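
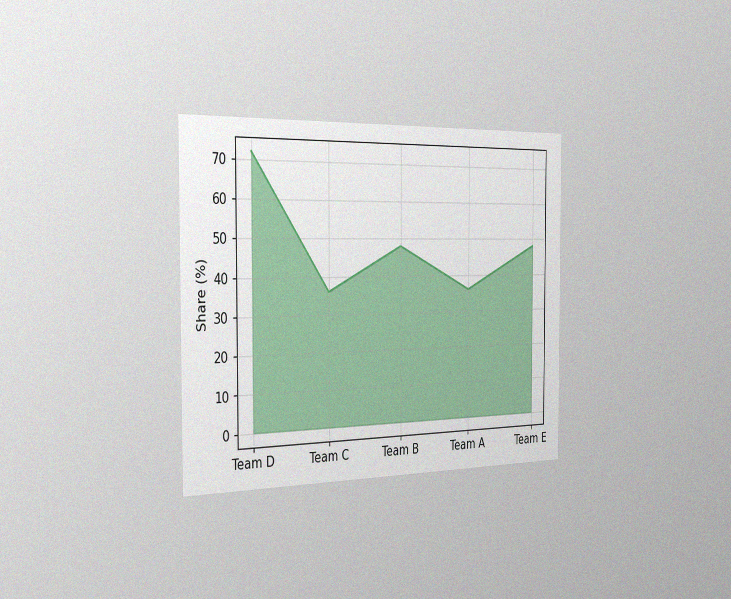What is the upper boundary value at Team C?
The chart is viewed slightly from the left, with some photo noise. At Team C the upper boundary is at 36%.

36%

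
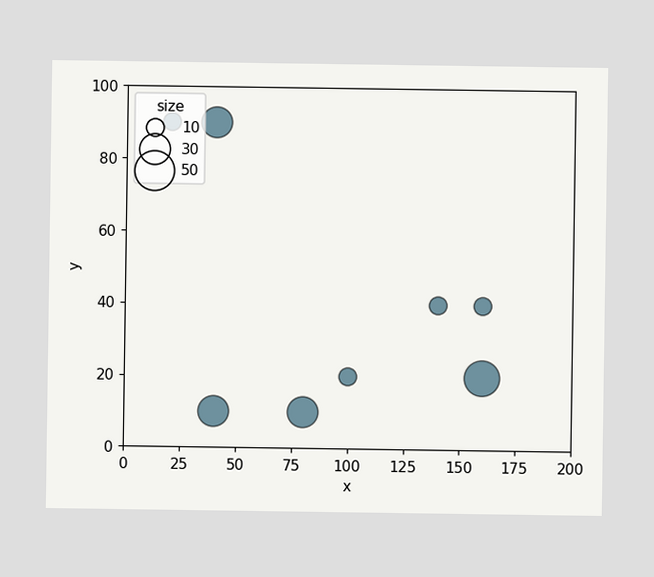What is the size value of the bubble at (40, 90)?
30

Matching the bubble at (40, 90) against the size legend gives 30.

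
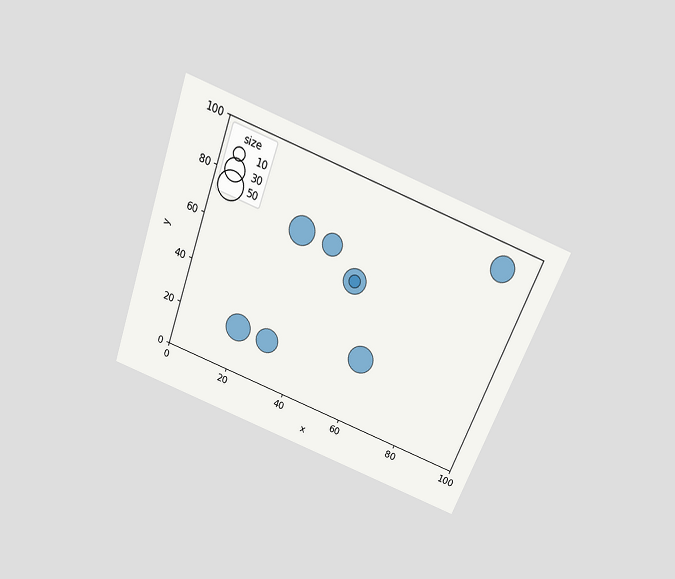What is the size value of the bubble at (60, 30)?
The chart is tilted about 21° clockwise and viewed slightly from above. Matching the bubble at (60, 30) against the size legend gives 50.

50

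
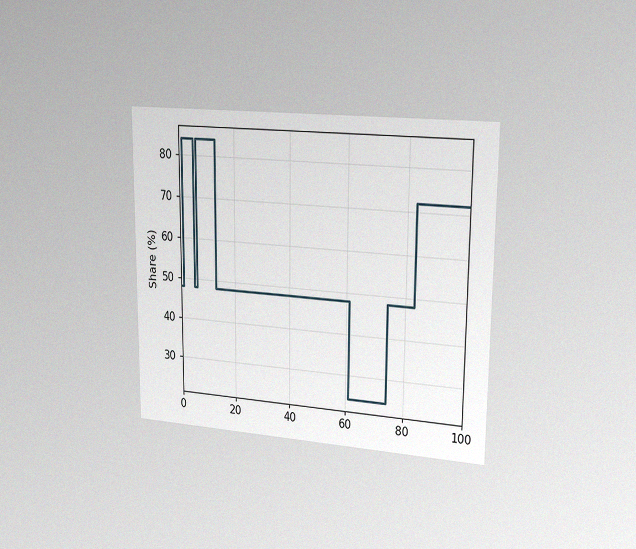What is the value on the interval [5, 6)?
48%

The chart is viewed slightly from the right, with some photo noise. On [5, 6) the step sits at 48%.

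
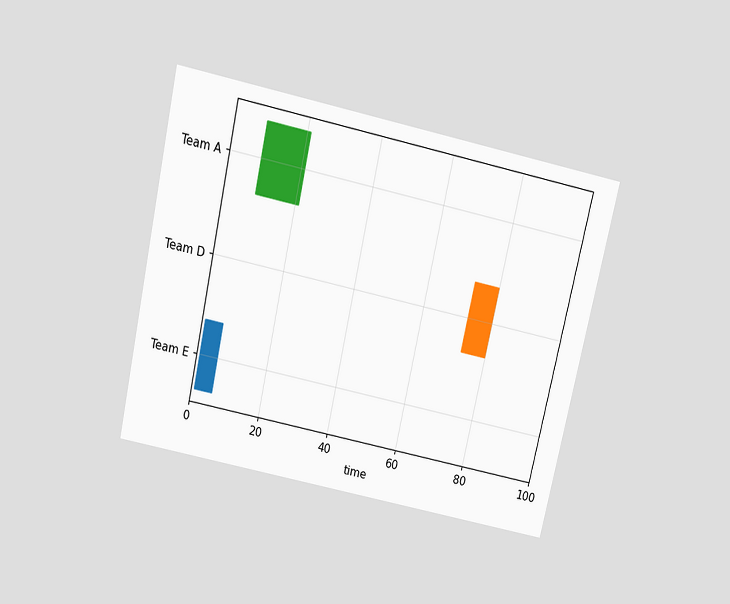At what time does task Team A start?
The chart is tilted about 13° clockwise and viewed slightly from above. The Team A bar begins at t=9.

9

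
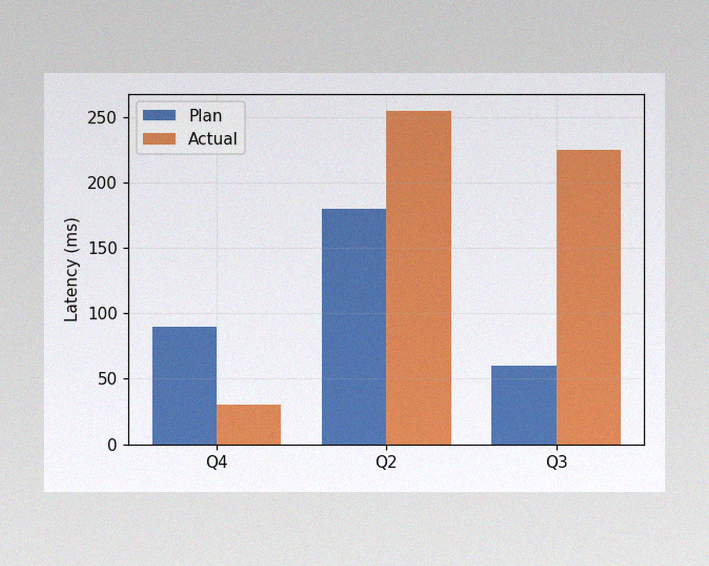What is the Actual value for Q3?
The image has some photo noise and uneven lighting. The Actual bar at Q3 reaches 225ms on the y-axis.

225ms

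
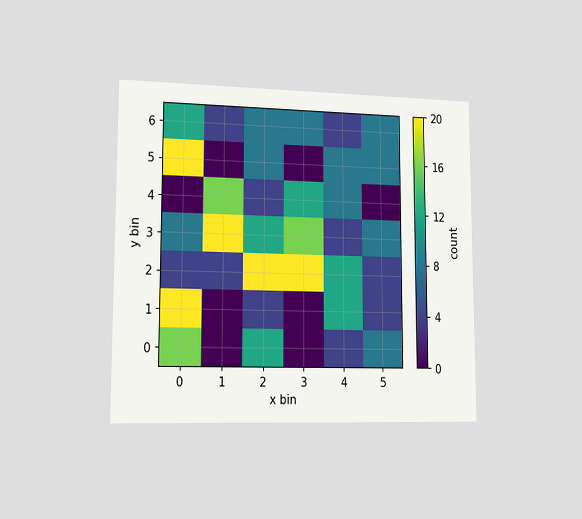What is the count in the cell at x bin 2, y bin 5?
The chart is viewed slightly from the left. Matching the cell (2, 5) against the colorbar gives 8.

8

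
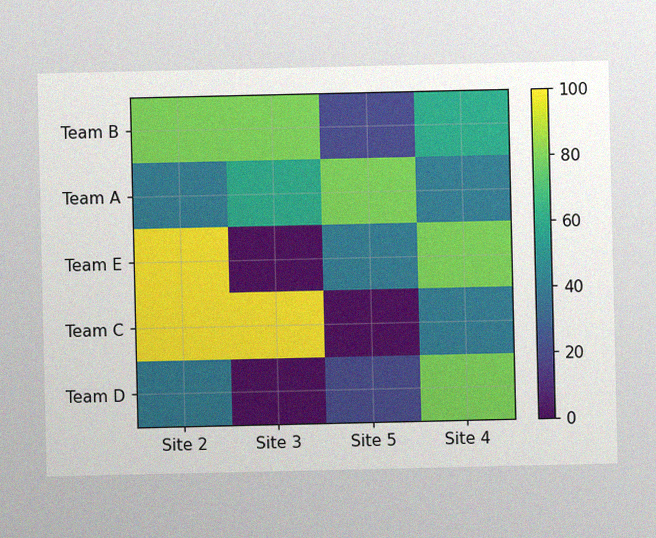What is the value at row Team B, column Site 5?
20

The image has some photo noise and uneven lighting. Matching cell (Team B, Site 5) against the colorbar gives 20.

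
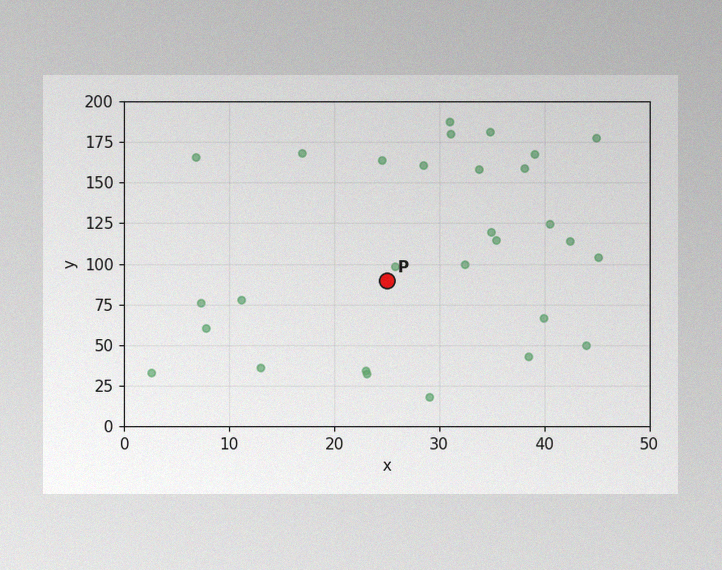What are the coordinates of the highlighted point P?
(25, 90)

The image has some photo noise and uneven lighting. Following the gridlines from P to each axis, P sits at (25, 90).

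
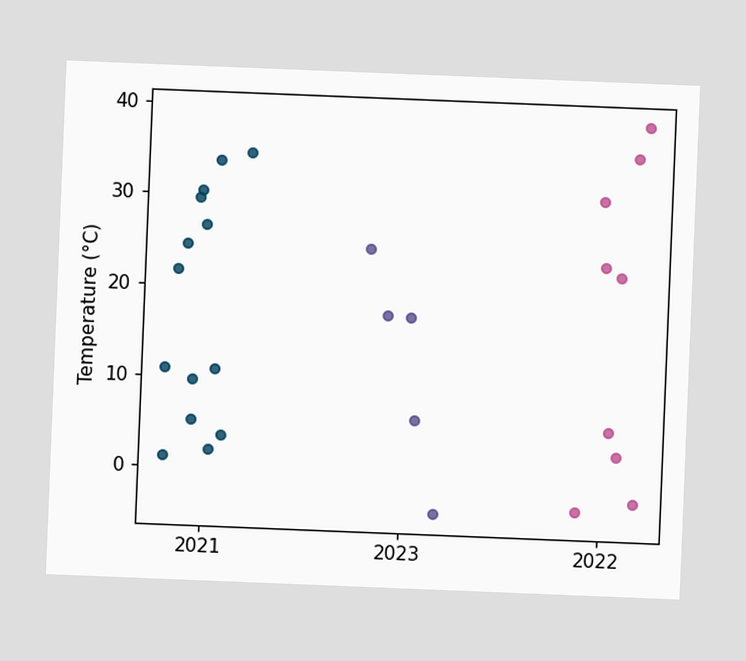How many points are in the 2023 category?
The chart is tilted about 2° clockwise. Counting the markers in the 2023 column gives 5.

5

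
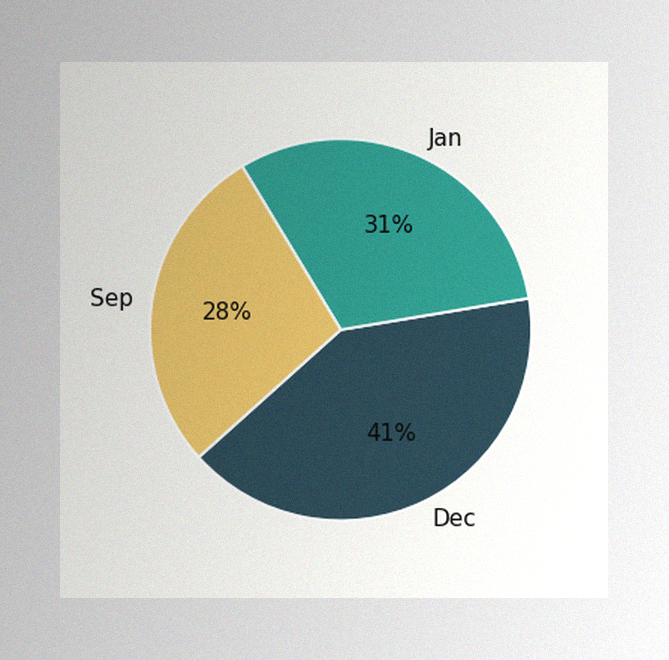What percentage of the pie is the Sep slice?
The image has some photo noise and uneven lighting. The Sep slice takes up 28% of the pie.

28%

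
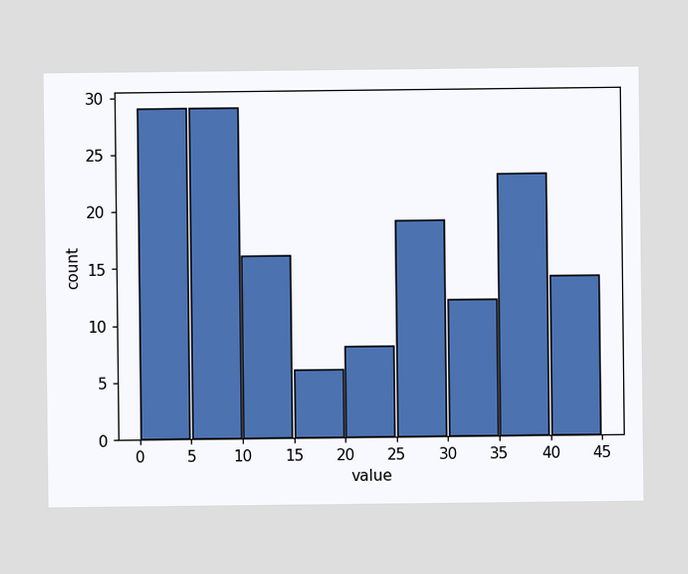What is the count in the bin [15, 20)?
6

The [15, 20) bin has height 6.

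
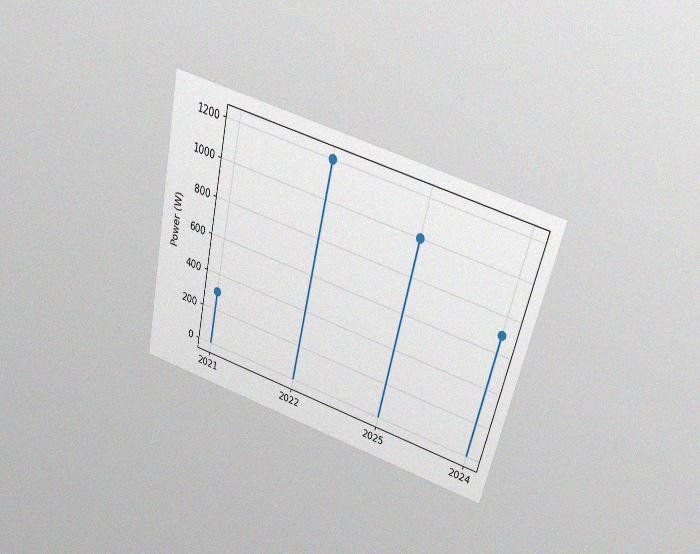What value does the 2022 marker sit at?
1200W

The chart is tilted about 13° clockwise and viewed slightly from above, with some photo noise. The 2022 marker sits at 1200W.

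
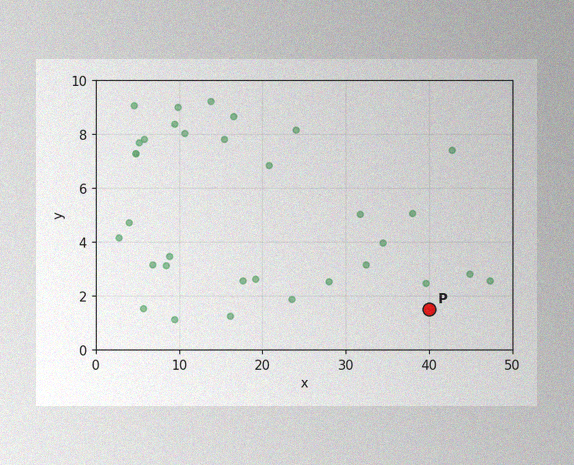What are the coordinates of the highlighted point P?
The image has some photo noise and uneven lighting. Following the gridlines from P to each axis, P sits at (40, 1.5).

(40, 1.5)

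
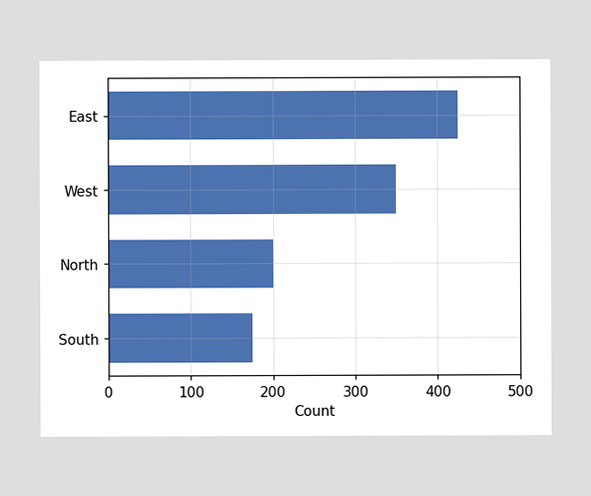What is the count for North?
Reading along the chart's x-axis, the North bar reaches 200.

200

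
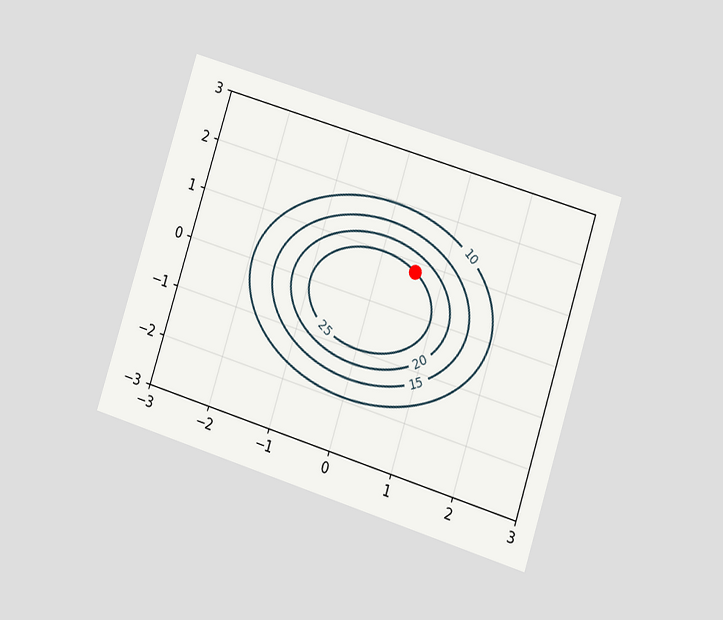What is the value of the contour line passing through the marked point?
25

The chart is tilted about 18° clockwise and viewed at a slight angle. The marked point sits on the contour labelled 25.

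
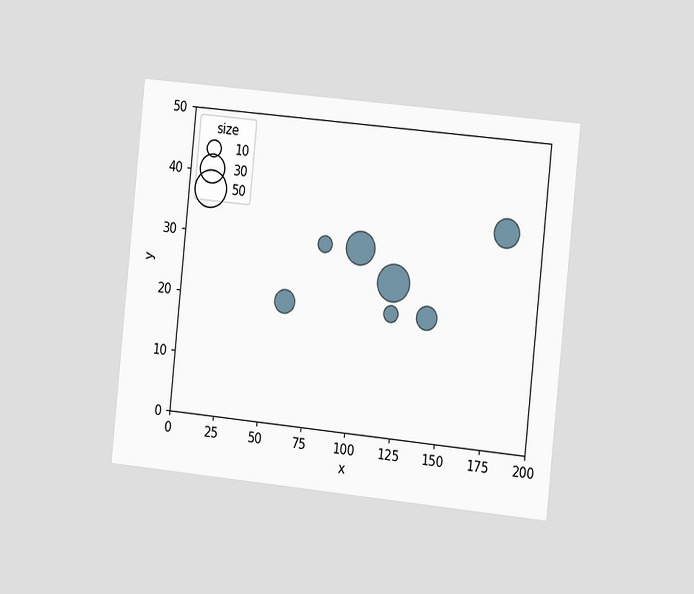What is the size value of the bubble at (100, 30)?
40

The chart is tilted about 6° clockwise and viewed slightly from the right. Matching the bubble at (100, 30) against the size legend gives 40.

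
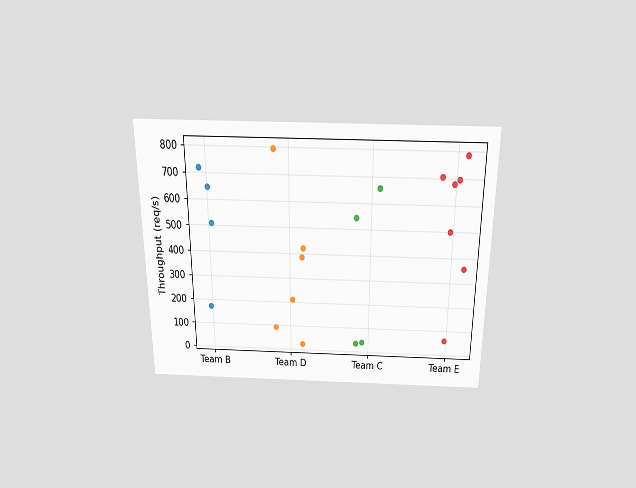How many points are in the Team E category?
7

The chart is viewed slightly from above. Counting the markers in the Team E column gives 7.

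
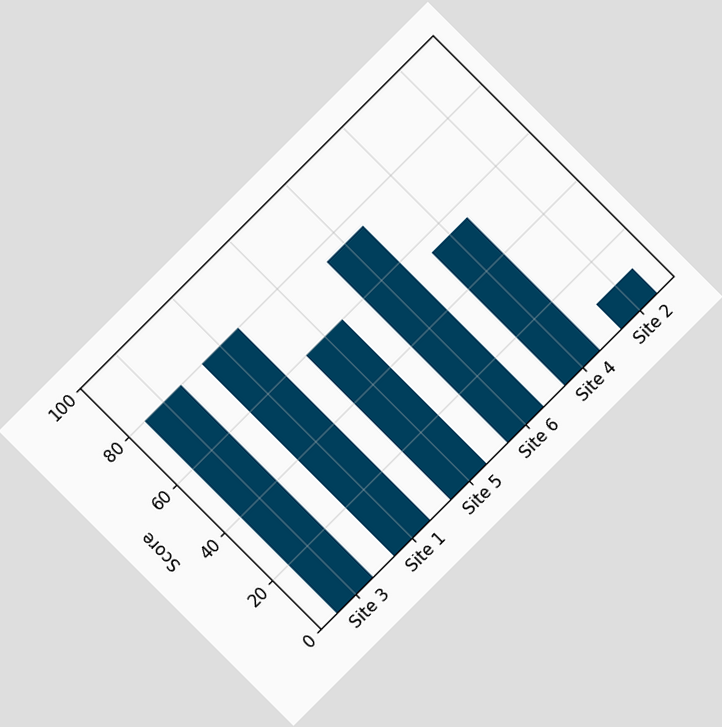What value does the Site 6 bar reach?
The chart is tilted about 45° counter-clockwise. Reading along the chart's y-axis, the Site 6 bar reaches 75.

75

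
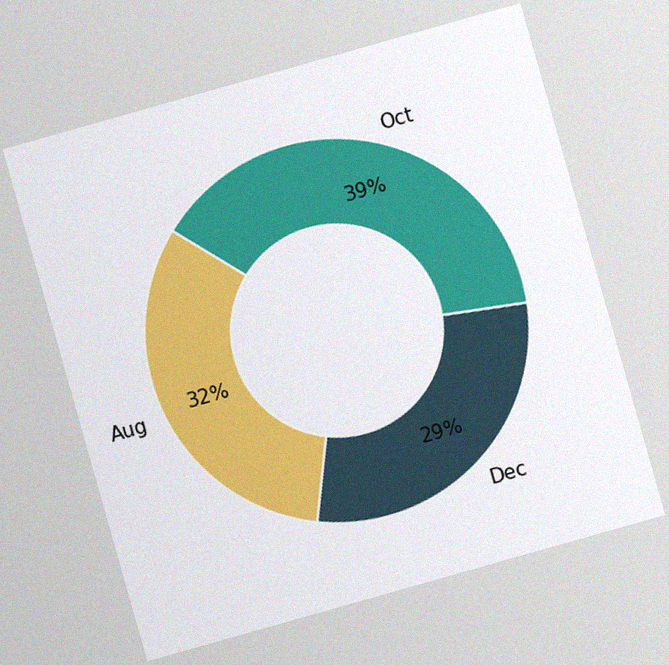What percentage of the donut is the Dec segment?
29%

The chart is tilted about 16° counter-clockwise, with some photo noise. The Dec segment takes up 29% of the ring.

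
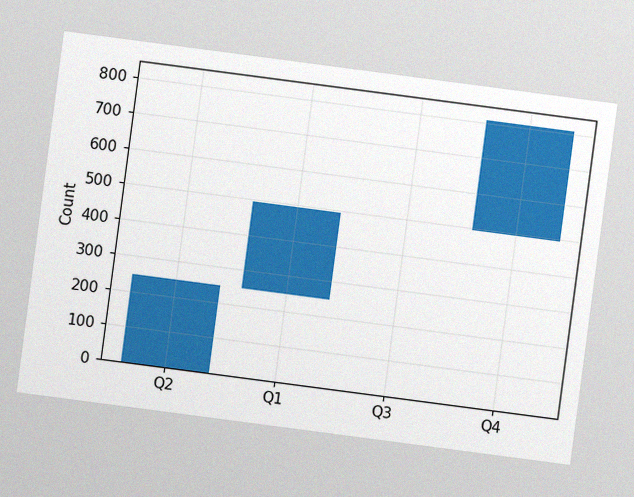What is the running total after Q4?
The chart is tilted about 7° clockwise, with some photo noise. After Q4 the running total reaches 806.

806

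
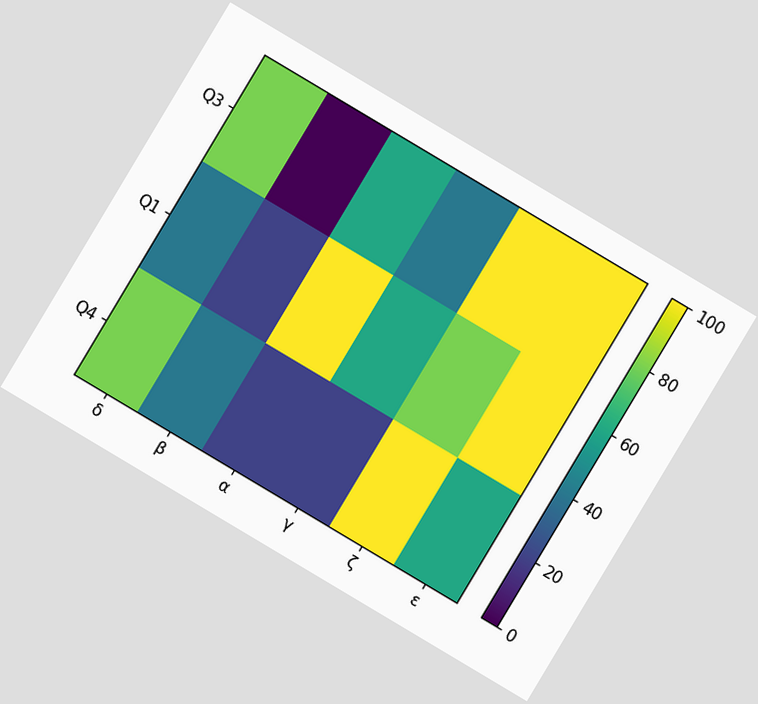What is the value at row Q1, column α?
The chart is tilted about 31° clockwise. Matching cell (Q1, α) against the colorbar gives 100.

100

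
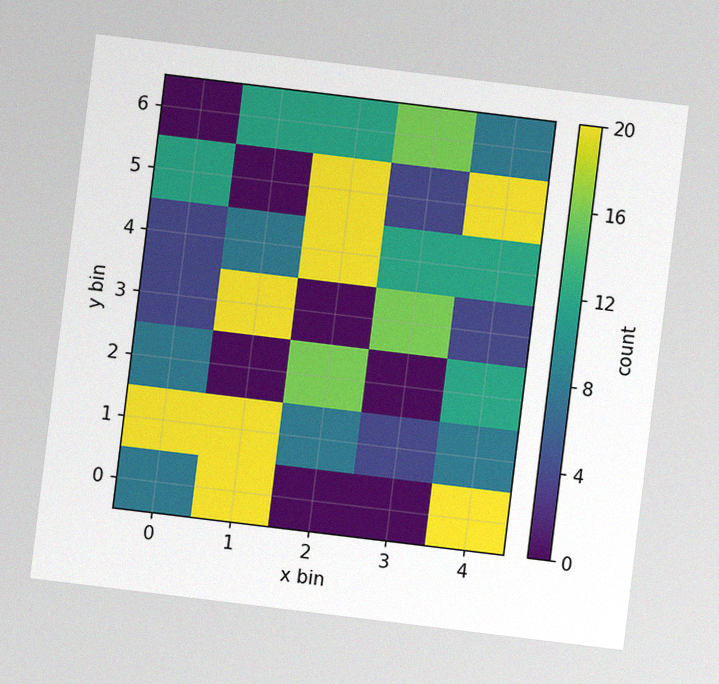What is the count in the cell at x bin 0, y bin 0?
The chart is tilted about 7° clockwise, with some photo noise. Matching the cell (0, 0) against the colorbar gives 8.

8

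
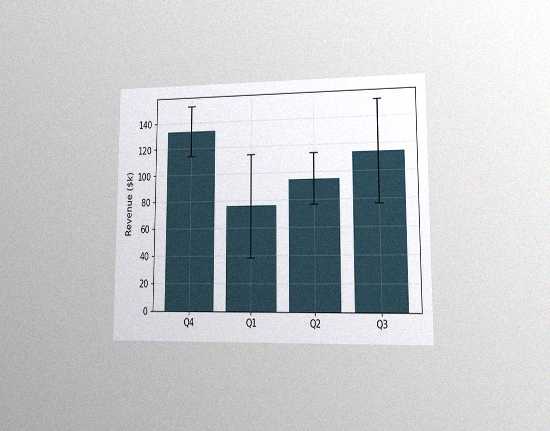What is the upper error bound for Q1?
$114k

The chart is viewed at a slight angle, with some photo noise. The Q1 bar's upper whisker reaches $114k.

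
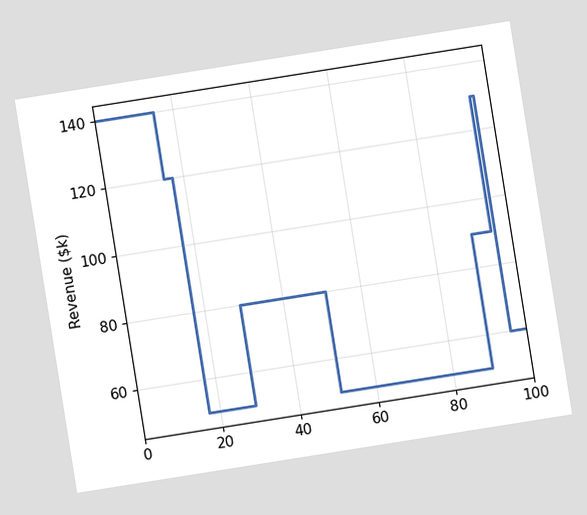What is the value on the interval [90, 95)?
The chart is tilted about 9° counter-clockwise. On [90, 95) the step sits at $90k.

$90k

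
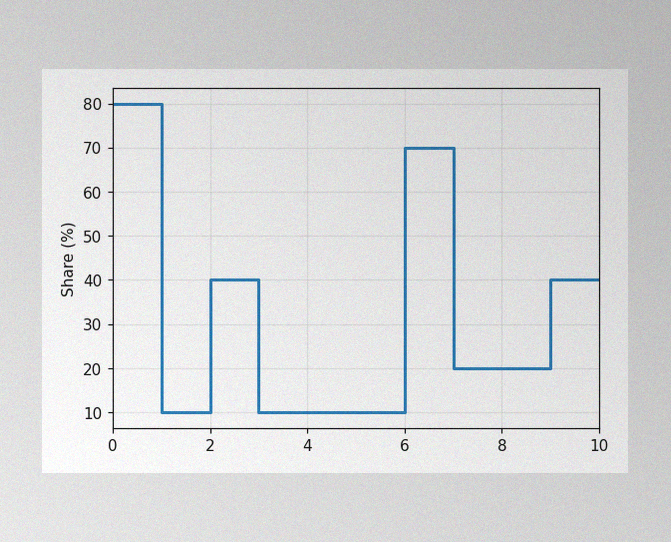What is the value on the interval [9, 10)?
40%

The image has some photo noise and uneven lighting. On [9, 10) the step sits at 40%.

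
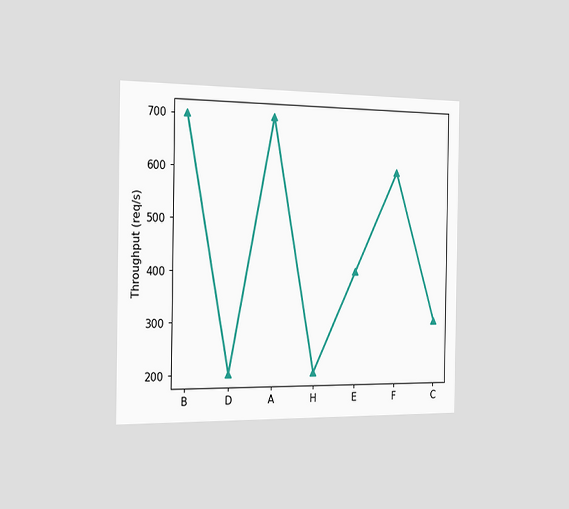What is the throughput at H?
200req/s

The chart is viewed slightly from the left. At H, the line is at 200req/s.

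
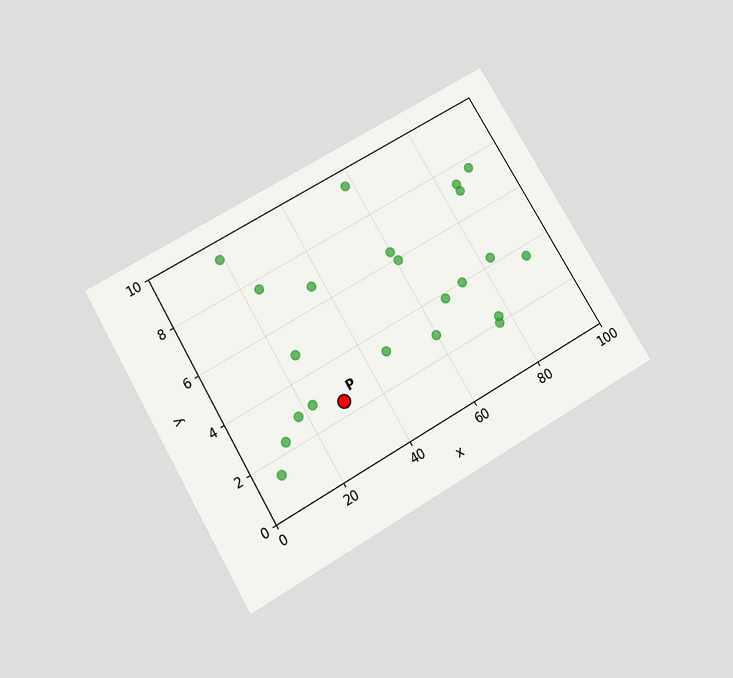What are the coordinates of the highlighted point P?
(30, 2.5)

The chart is tilted about 30° counter-clockwise and viewed slightly from below. Following the gridlines from P to each axis, P sits at (30, 2.5).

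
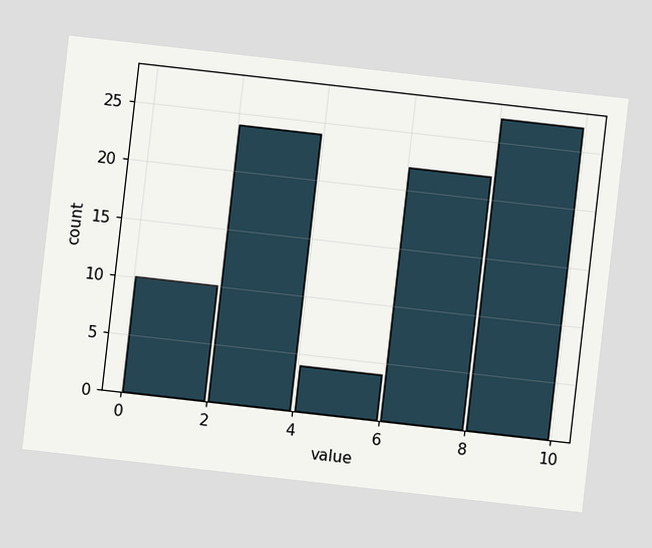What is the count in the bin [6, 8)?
The chart is tilted about 6° clockwise. The [6, 8) bin has height 22.

22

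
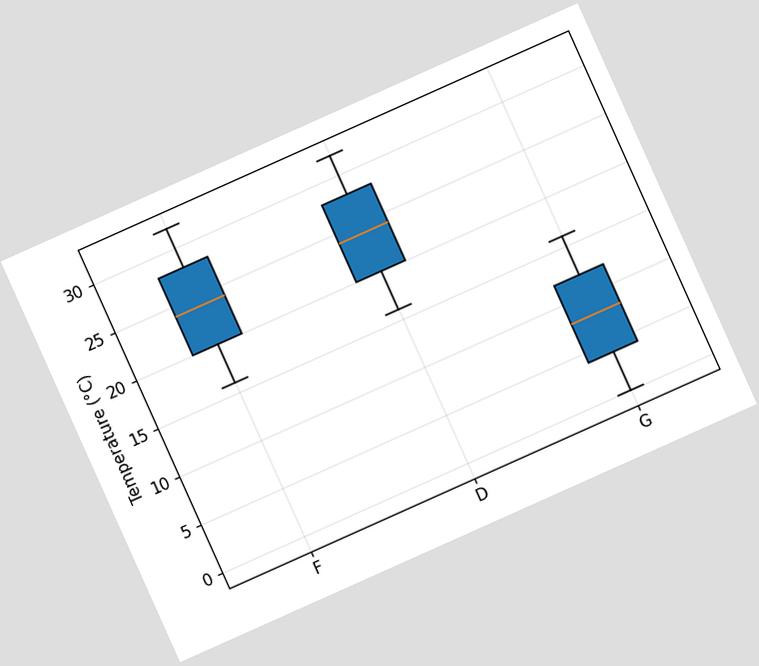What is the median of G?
The chart is tilted about 24° counter-clockwise. The median line in the G box sits at 8°C.

8°C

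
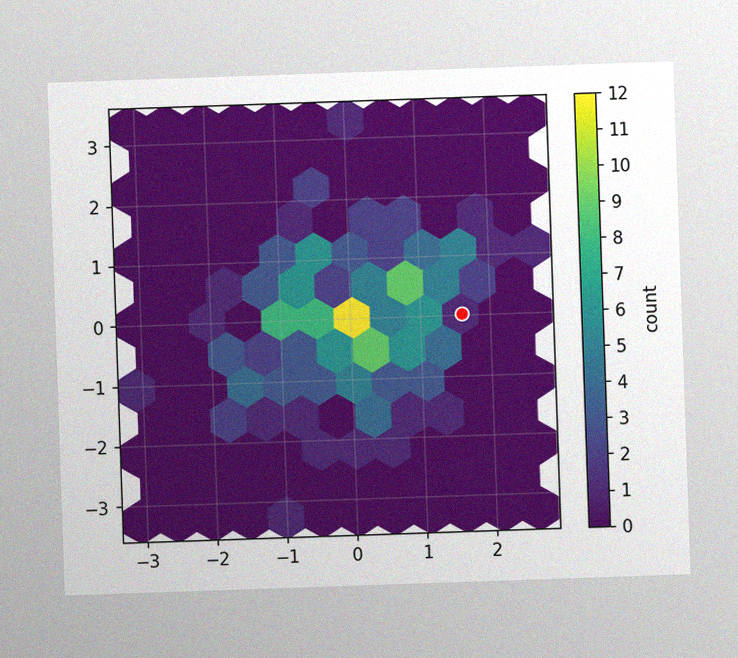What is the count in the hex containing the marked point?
The image has some photo noise and uneven lighting. The marked hex reads 1 on the colorbar.

1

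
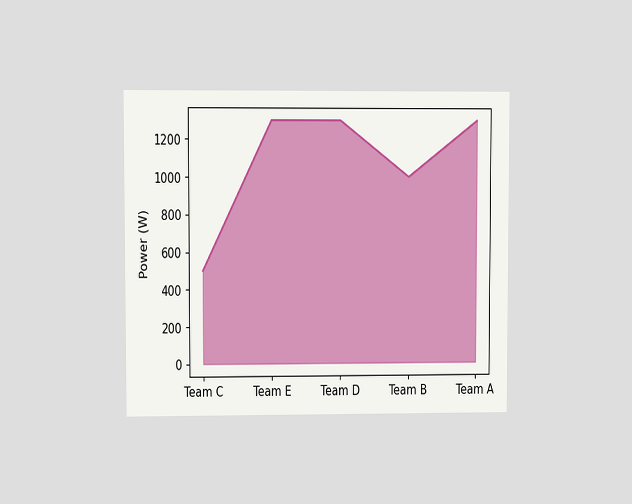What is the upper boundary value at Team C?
500W

The chart is viewed at a slight angle. At Team C the upper boundary is at 500W.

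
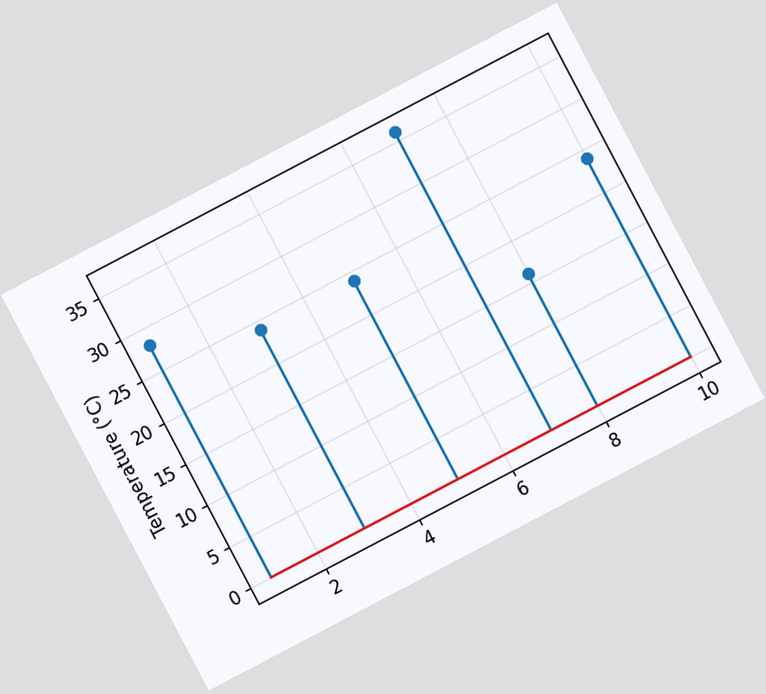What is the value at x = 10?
The chart is tilted about 28° counter-clockwise. The stem at x=10 reaches 24°C.

24°C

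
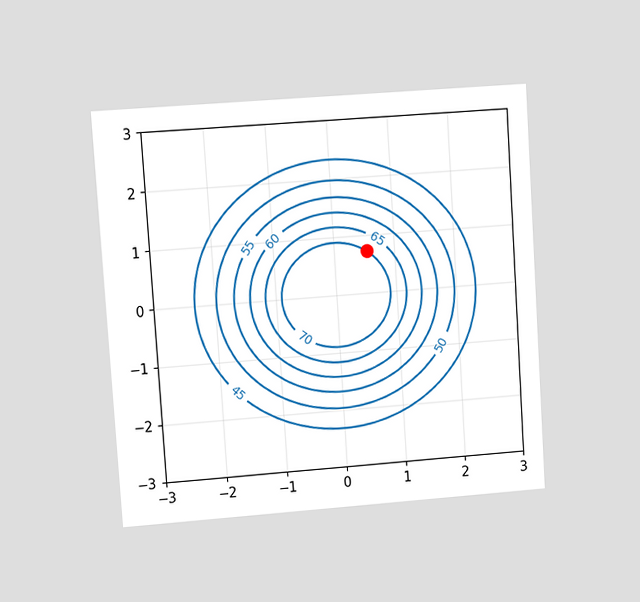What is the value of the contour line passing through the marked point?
The chart is tilted about 4° counter-clockwise and viewed at a slight angle. The marked point sits on the contour labelled 70.

70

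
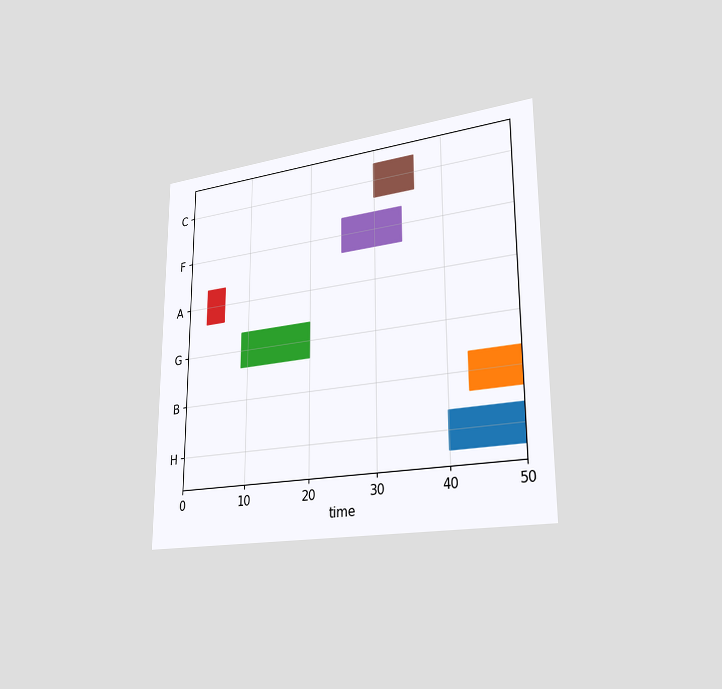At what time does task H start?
40

The chart is viewed slightly from the right. The H bar begins at t=40.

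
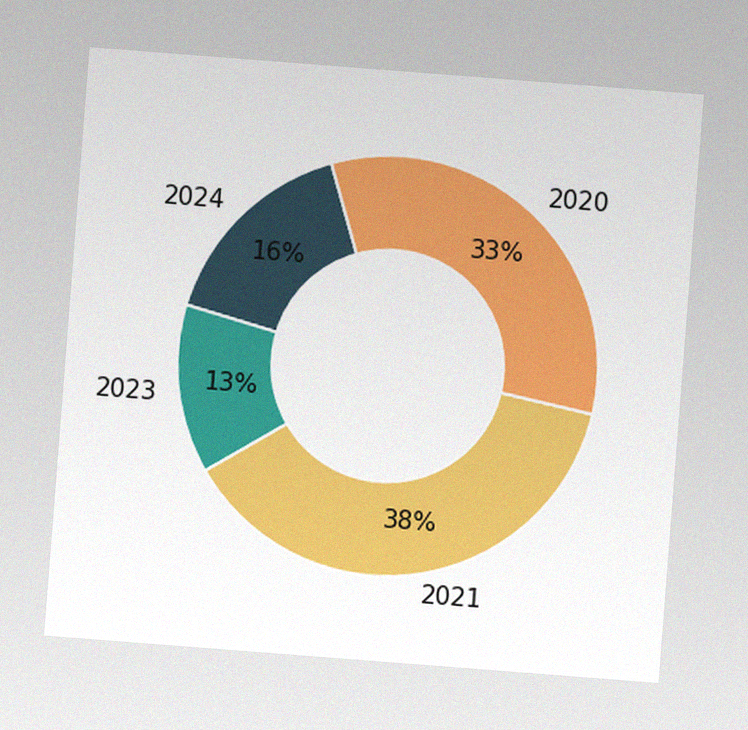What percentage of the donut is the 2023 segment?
13%

The chart is tilted about 4° clockwise, with some photo noise. The 2023 segment takes up 13% of the ring.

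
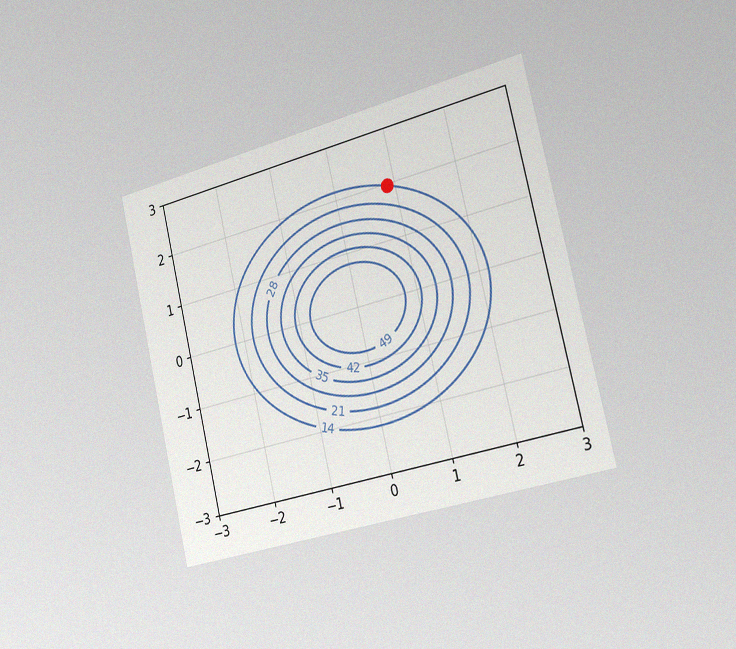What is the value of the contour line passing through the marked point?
The chart is tilted about 13° counter-clockwise and viewed slightly from the right, with some photo noise. The marked point sits on the contour labelled 14.

14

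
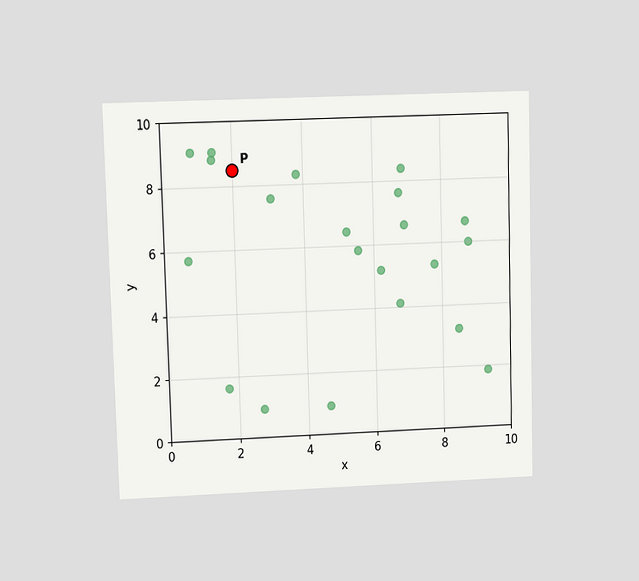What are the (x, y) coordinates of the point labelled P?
The chart is viewed at a slight angle. Following the gridlines from P to each axis, P sits at (2, 8.5).

(2, 8.5)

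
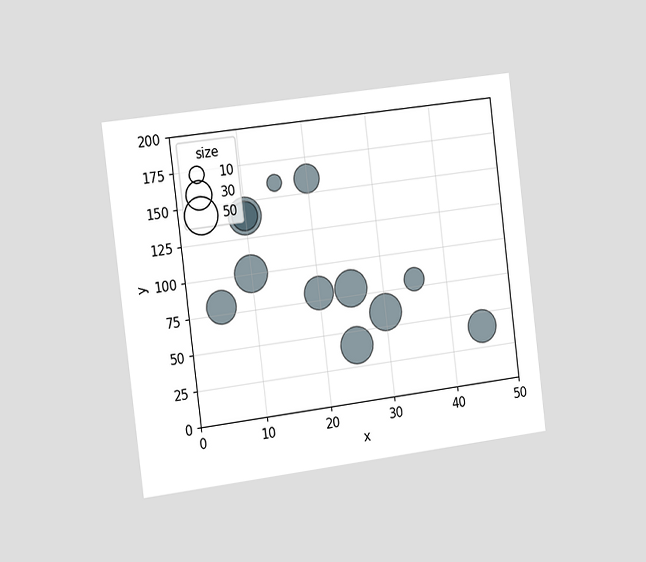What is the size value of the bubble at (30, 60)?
The chart is tilted about 7° counter-clockwise and viewed slightly from the left. Matching the bubble at (30, 60) against the size legend gives 50.

50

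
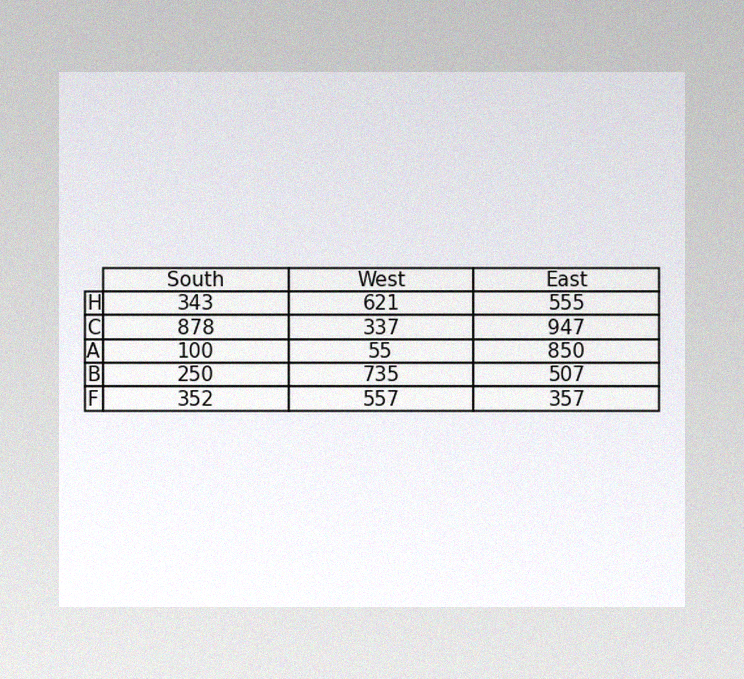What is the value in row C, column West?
337

The image has some photo noise and uneven lighting. The (C, West) cell reads 337.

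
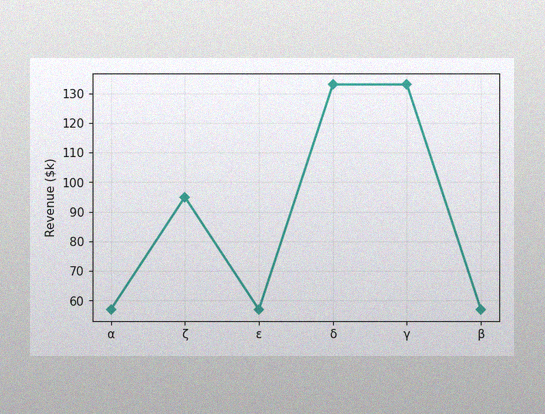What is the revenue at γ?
$133k

The image has some photo noise and uneven lighting. At γ, the line is at $133k.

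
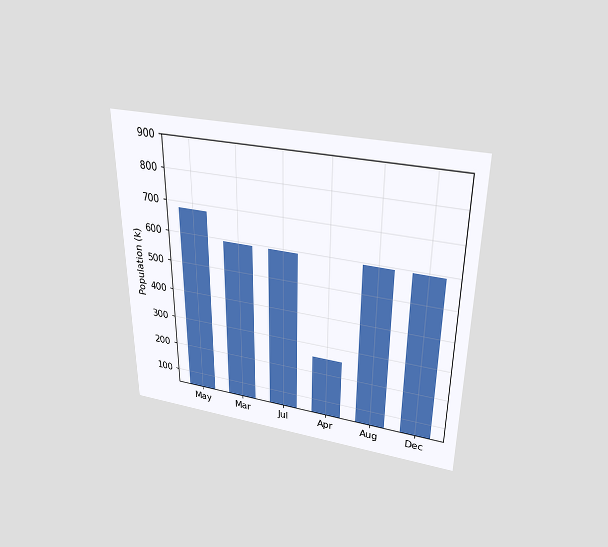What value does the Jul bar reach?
595k

The chart is viewed slightly from above. Reading along the chart's y-axis, the Jul bar reaches 595k.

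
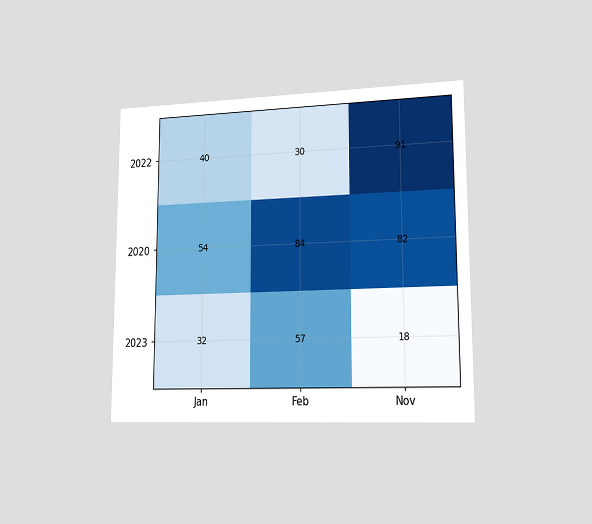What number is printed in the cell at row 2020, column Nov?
The chart is viewed slightly from the right. The (2020, Nov) cell reads 82.

82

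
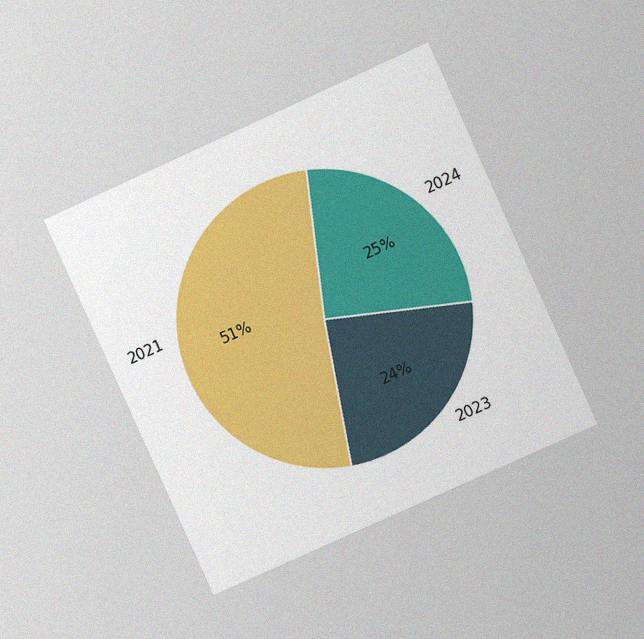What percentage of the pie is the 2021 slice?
The chart is tilted about 24° counter-clockwise and viewed at a slight angle, with some photo noise. The 2021 slice takes up 51% of the pie.

51%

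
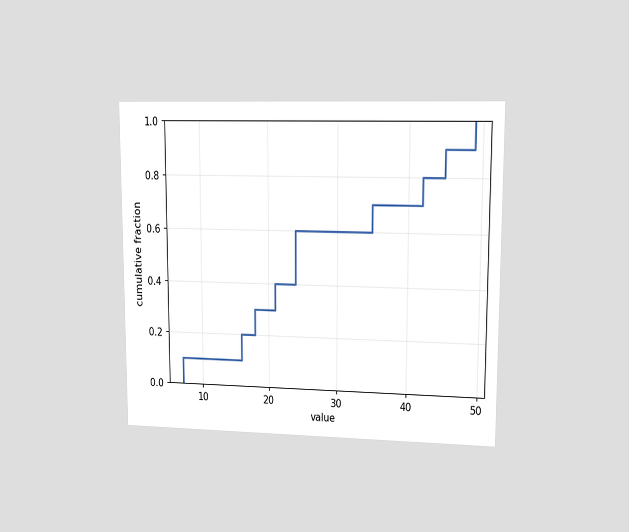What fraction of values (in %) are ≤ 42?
The chart is viewed at a slight angle. At x=42 the ECDF step is at 80%.

80%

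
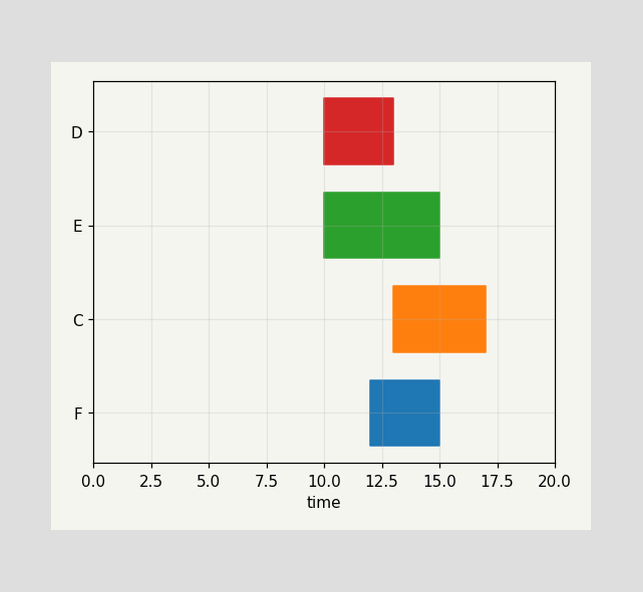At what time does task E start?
10

The E bar begins at t=10.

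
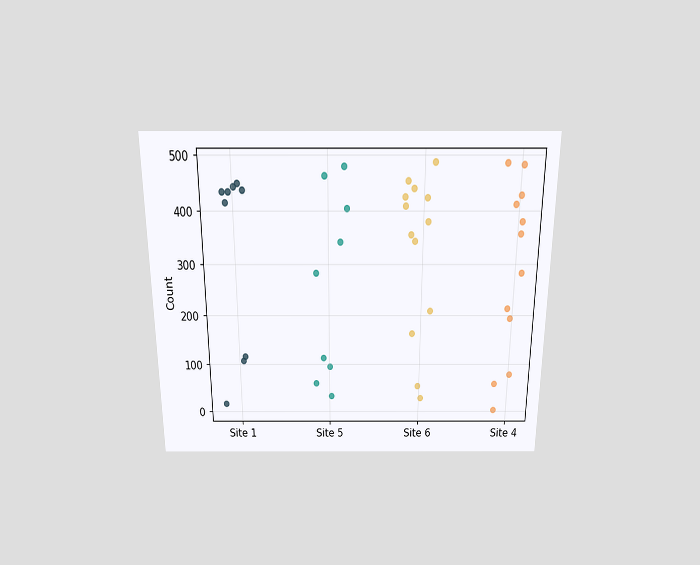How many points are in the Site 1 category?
The chart is viewed slightly from above. Counting the markers in the Site 1 column gives 9.

9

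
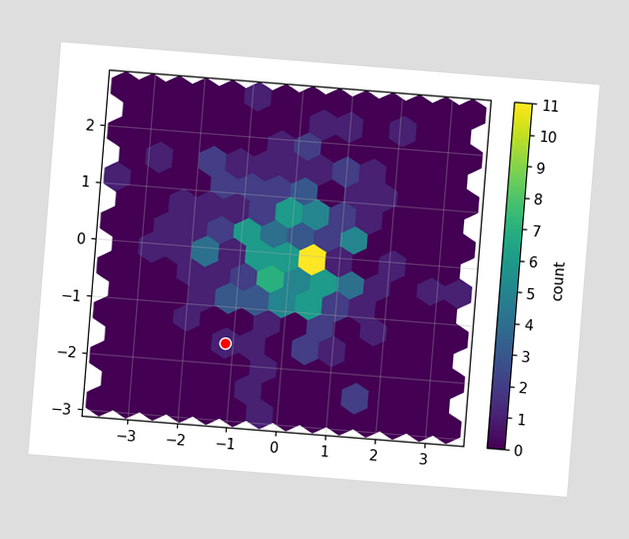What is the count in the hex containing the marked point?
1

The chart is tilted about 5° clockwise. The marked hex reads 1 on the colorbar.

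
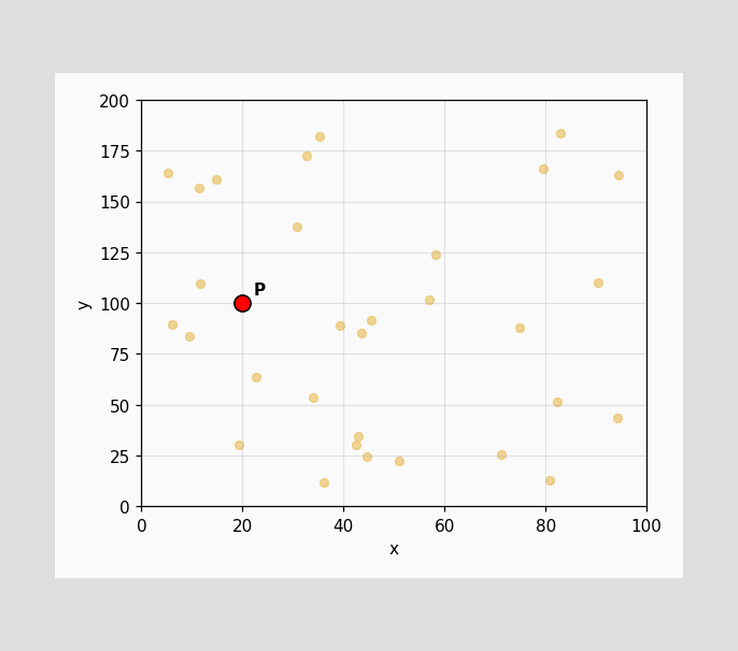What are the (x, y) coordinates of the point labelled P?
Following the gridlines from P to each axis, P sits at (20, 100).

(20, 100)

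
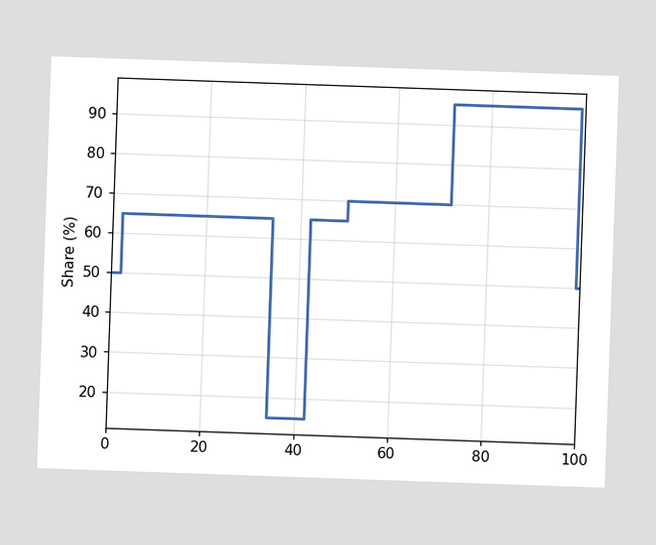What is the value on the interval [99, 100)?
50%

On [99, 100) the step sits at 50%.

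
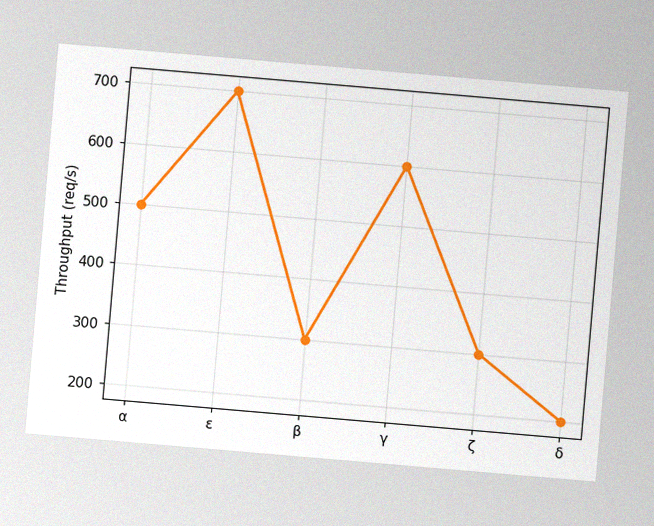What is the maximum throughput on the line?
700req/s

The chart is tilted about 5° clockwise, with some photo noise. The highest point is at ε, and reading across to the y-axis gives 700req/s.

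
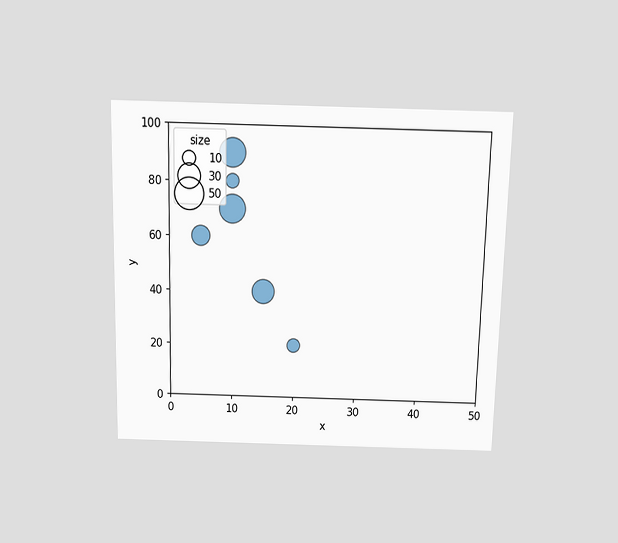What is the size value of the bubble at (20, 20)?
10

The chart is viewed slightly from above. Matching the bubble at (20, 20) against the size legend gives 10.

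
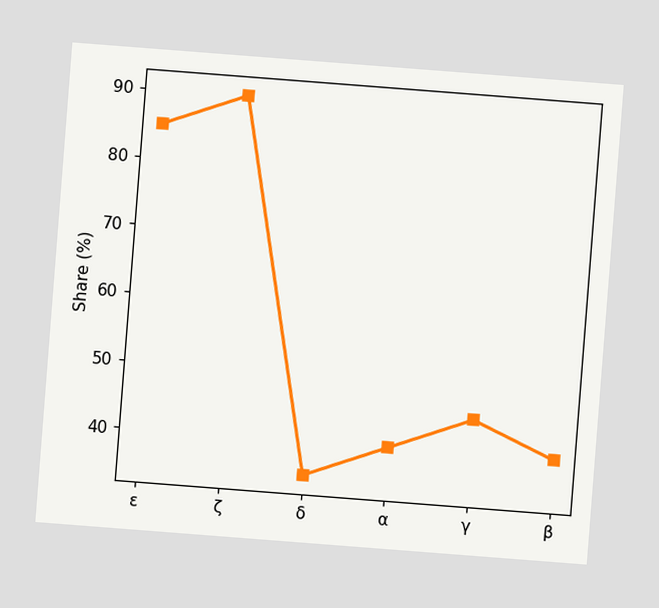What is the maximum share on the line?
The chart is tilted about 4° clockwise. The highest point is at ζ, and reading across to the y-axis gives 90%.

90%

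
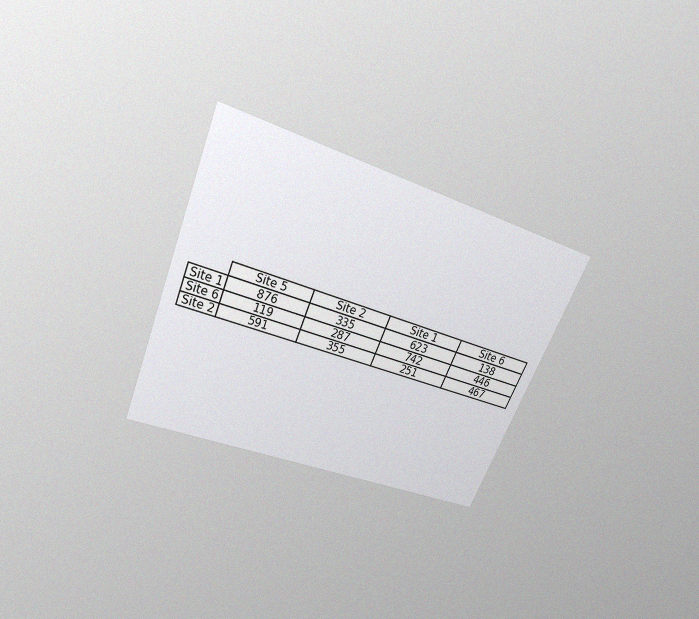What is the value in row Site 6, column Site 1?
742

The chart is tilted about 23° clockwise and viewed slightly from above, with some photo noise. The (Site 6, Site 1) cell reads 742.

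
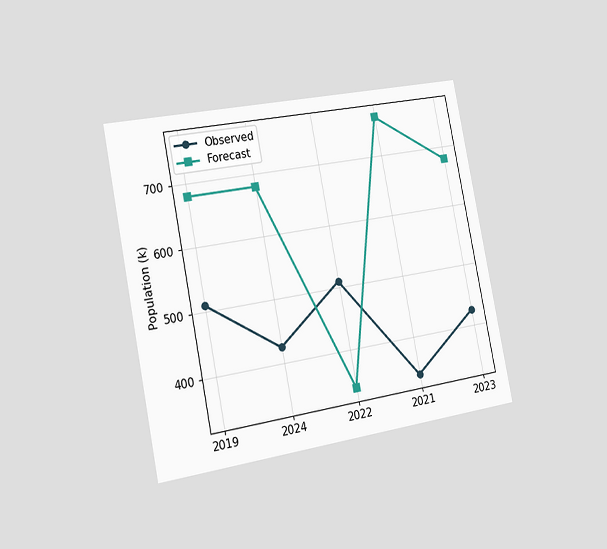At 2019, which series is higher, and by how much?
Forecast, by 170k

The chart is tilted about 11° counter-clockwise and viewed slightly from the left. At 2019, Forecast sits above the other line by 170k.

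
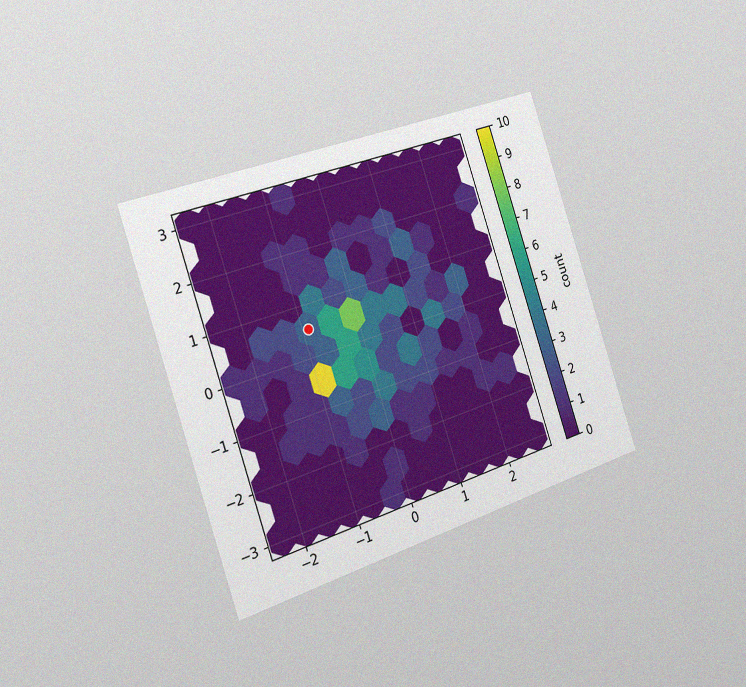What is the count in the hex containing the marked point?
3

The chart is tilted about 18° counter-clockwise and viewed slightly from the left, with some photo noise. The marked hex reads 3 on the colorbar.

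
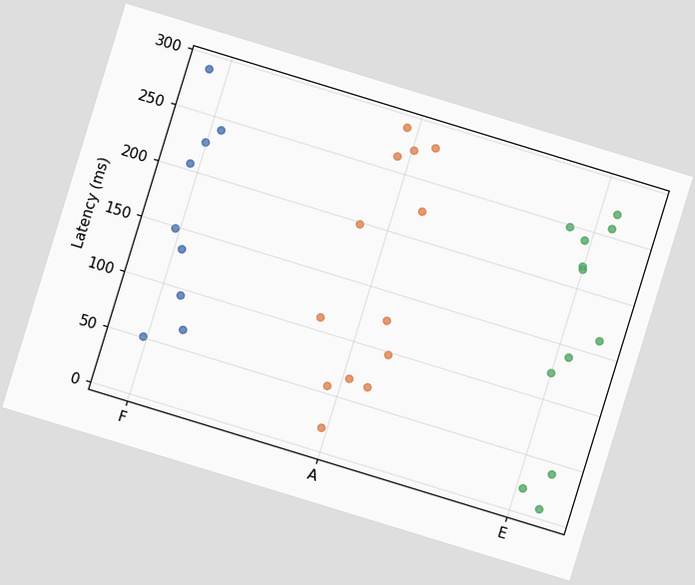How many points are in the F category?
9

The chart is tilted about 17° clockwise. Counting the markers in the F column gives 9.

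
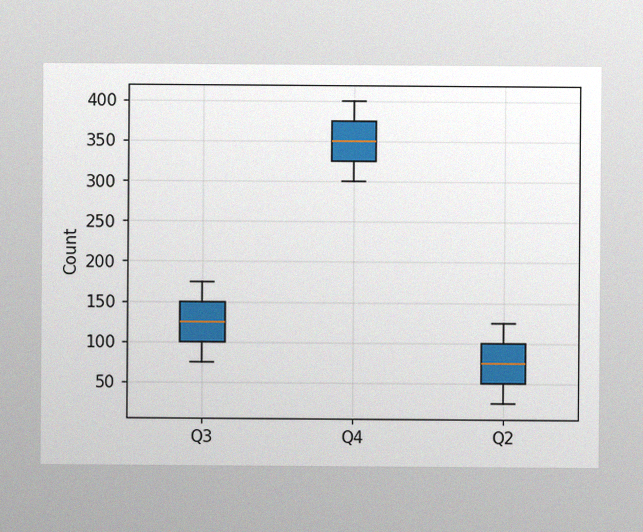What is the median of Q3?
125

The image has some photo noise and uneven lighting. The median line in the Q3 box sits at 125.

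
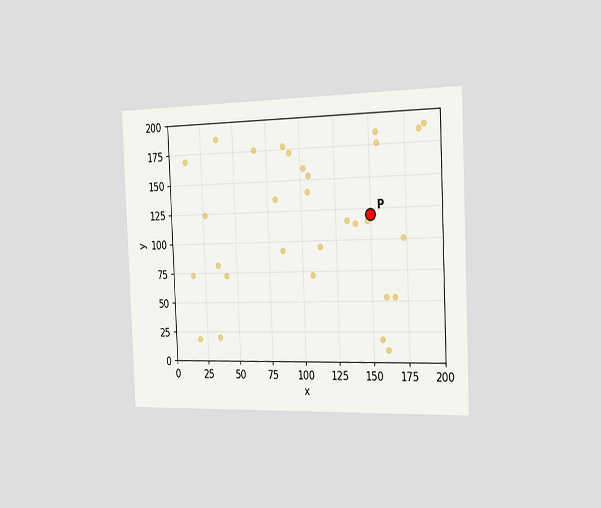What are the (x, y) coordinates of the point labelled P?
(150, 120)

The chart is tilted about 2° counter-clockwise and viewed slightly from the right. Following the gridlines from P to each axis, P sits at (150, 120).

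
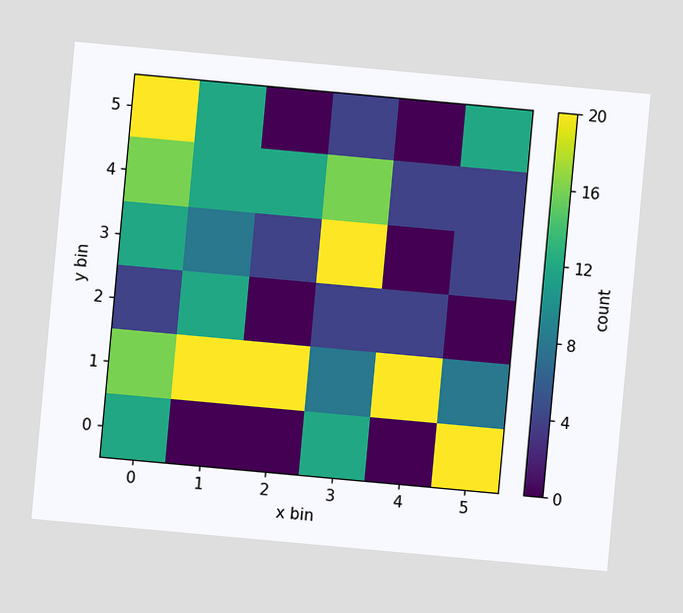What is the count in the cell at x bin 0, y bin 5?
The chart is tilted about 5° clockwise. Matching the cell (0, 5) against the colorbar gives 20.

20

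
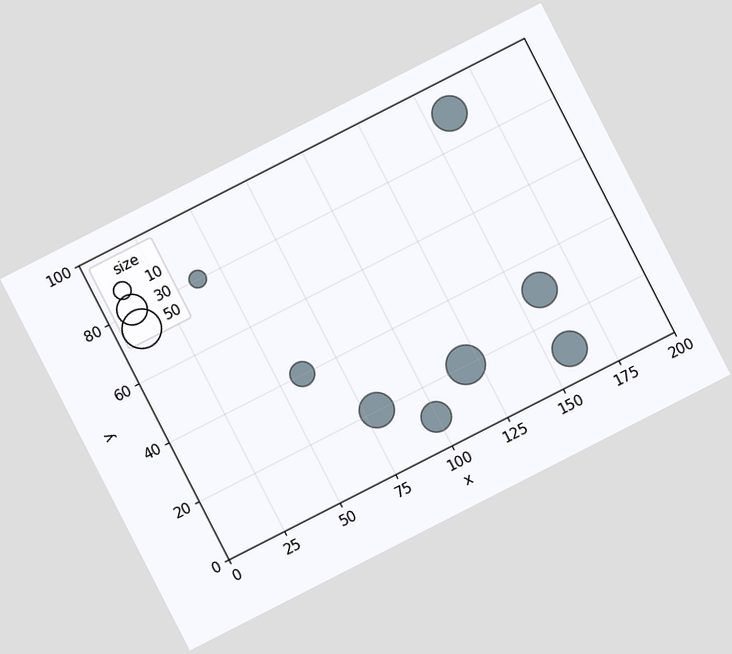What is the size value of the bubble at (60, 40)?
20

The chart is tilted about 27° counter-clockwise. Matching the bubble at (60, 40) against the size legend gives 20.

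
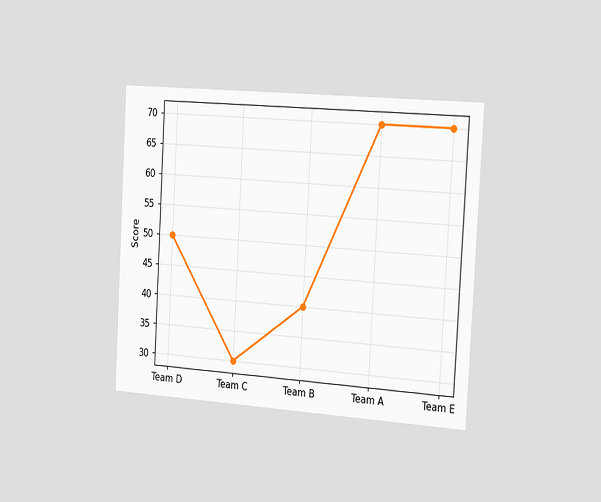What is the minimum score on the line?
30

The chart is tilted about 3° clockwise and viewed slightly from the right. The lowest point is at Team C, and reading across to the y-axis gives 30.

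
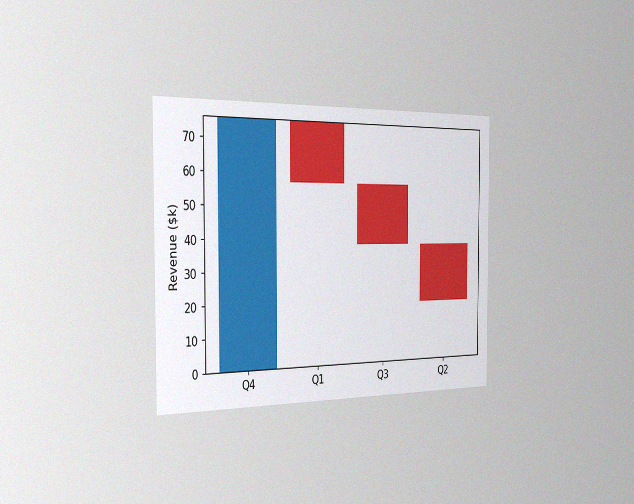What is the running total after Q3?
$38k

The chart is viewed slightly from the left, with some photo noise. After Q3 the running total reaches $38k.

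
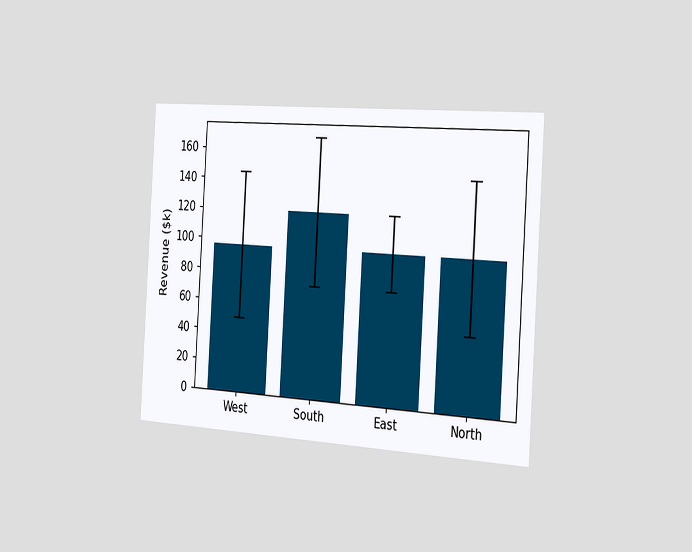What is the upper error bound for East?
$120k

The chart is tilted about 3° clockwise and viewed slightly from the right. The East bar's upper whisker reaches $120k.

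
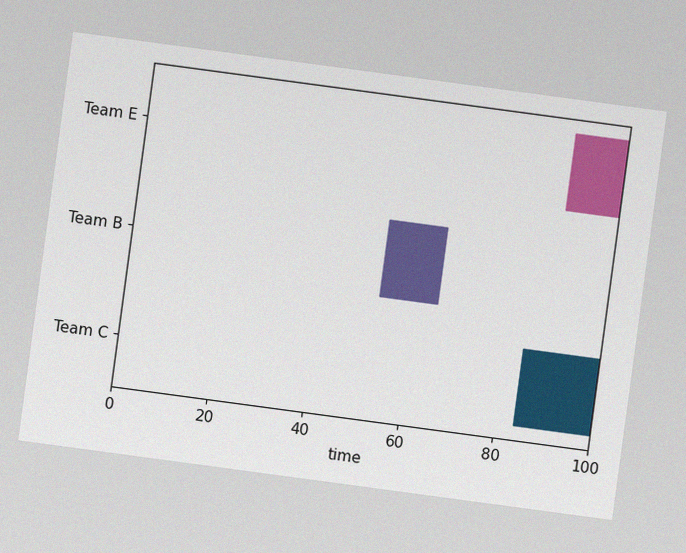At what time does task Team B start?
The chart is tilted about 8° clockwise, with some photo noise. The Team B bar begins at t=53.

53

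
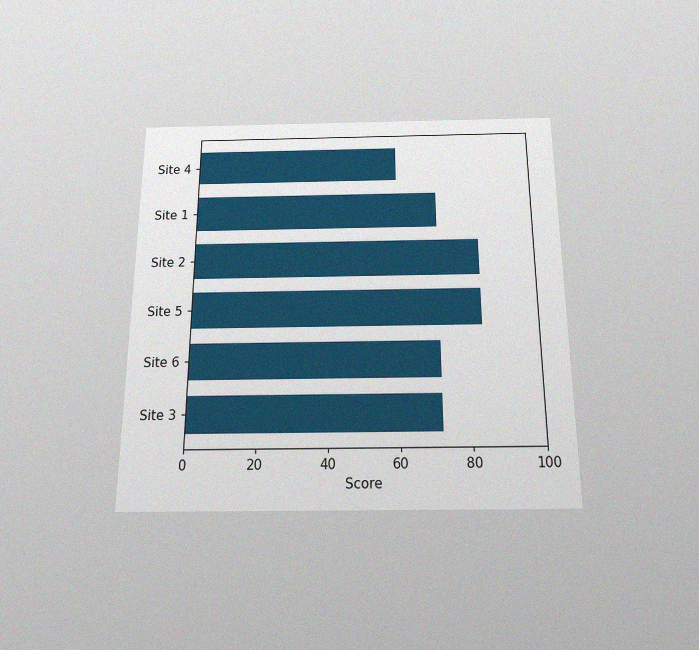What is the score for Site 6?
72

The chart is viewed slightly from below, with some photo noise. Reading along the chart's x-axis, the Site 6 bar reaches 72.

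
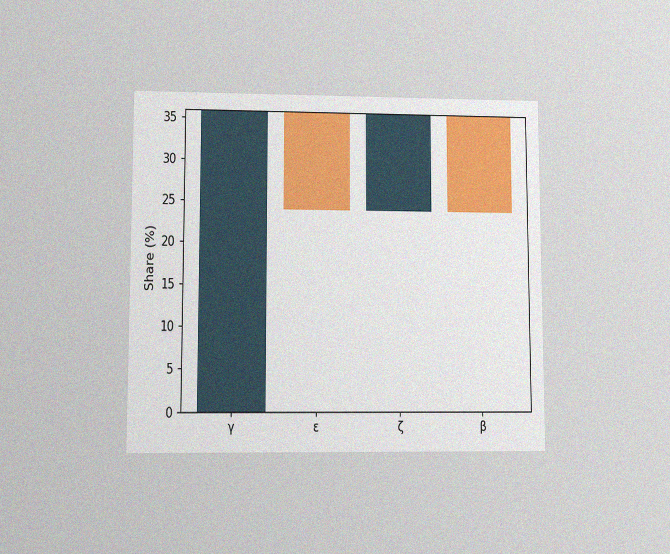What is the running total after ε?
24%

The chart is viewed at a slight angle, with some photo noise. After ε the running total reaches 24%.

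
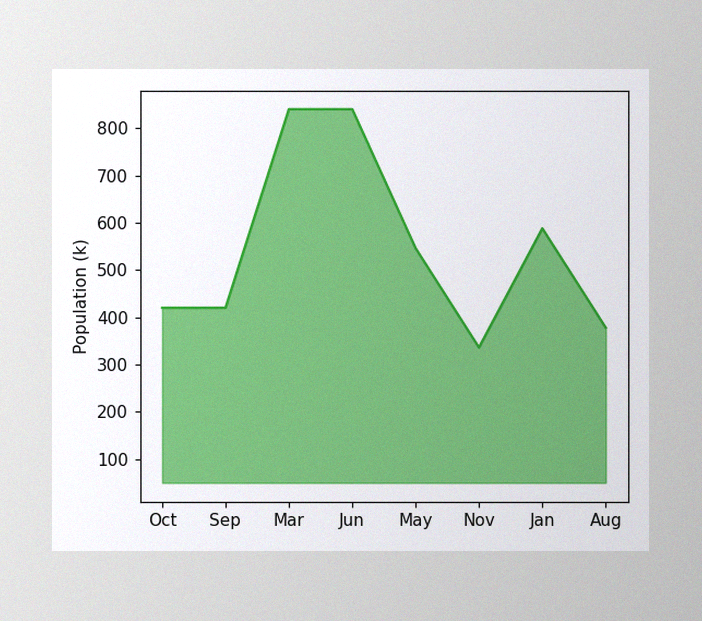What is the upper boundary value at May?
546k

The image has some photo noise and uneven lighting. At May the upper boundary is at 546k.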